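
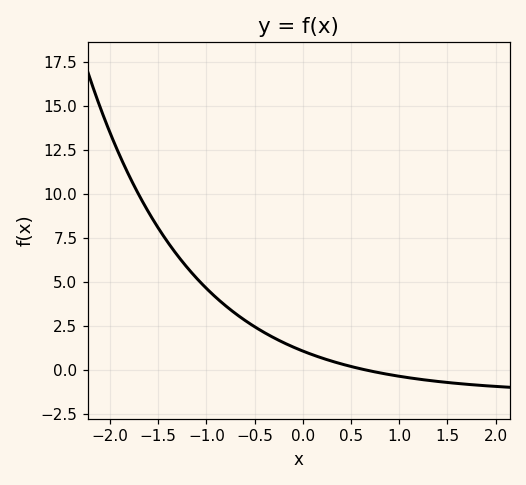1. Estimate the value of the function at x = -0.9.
4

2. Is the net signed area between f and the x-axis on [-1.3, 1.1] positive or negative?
positive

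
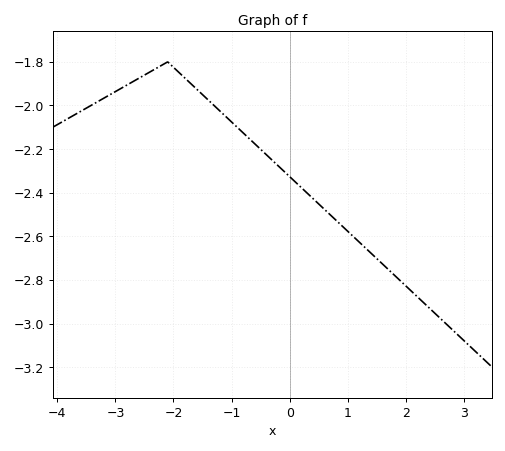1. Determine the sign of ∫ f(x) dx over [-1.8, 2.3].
negative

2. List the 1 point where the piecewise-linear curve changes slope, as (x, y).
(-2.1, -1.8)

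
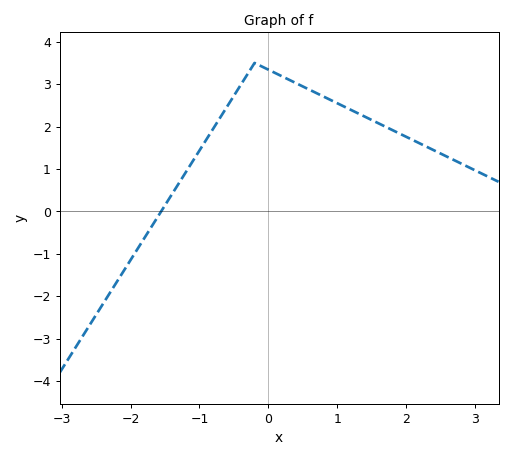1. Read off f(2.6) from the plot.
1.3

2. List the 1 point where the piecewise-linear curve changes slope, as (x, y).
(-0.2, 3.5)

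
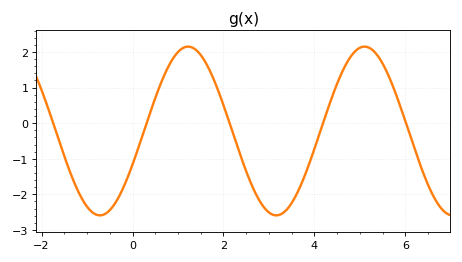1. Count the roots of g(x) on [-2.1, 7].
5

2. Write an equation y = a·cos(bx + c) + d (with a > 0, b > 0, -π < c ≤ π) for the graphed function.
y = 2.37cos(1.6x - 2) - 0.22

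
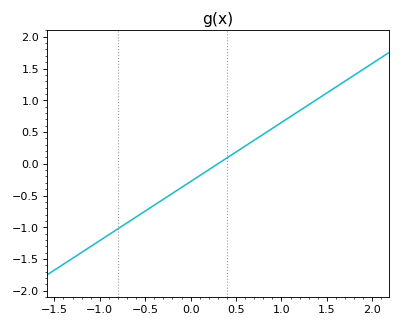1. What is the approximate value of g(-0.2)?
-0.465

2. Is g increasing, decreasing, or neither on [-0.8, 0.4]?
increasing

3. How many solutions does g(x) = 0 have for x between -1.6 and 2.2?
1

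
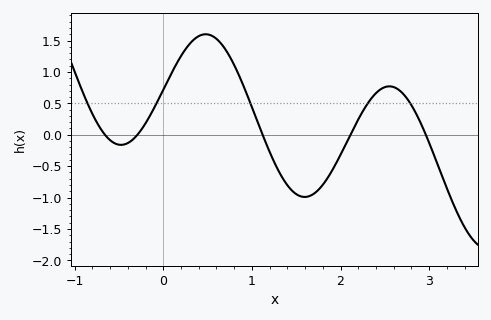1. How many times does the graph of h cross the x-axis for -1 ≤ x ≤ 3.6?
5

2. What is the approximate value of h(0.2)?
1.26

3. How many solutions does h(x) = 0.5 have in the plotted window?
5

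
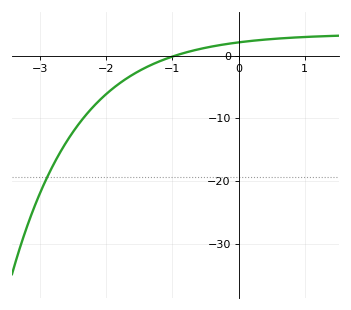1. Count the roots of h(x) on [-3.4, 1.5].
1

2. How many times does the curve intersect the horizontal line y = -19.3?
1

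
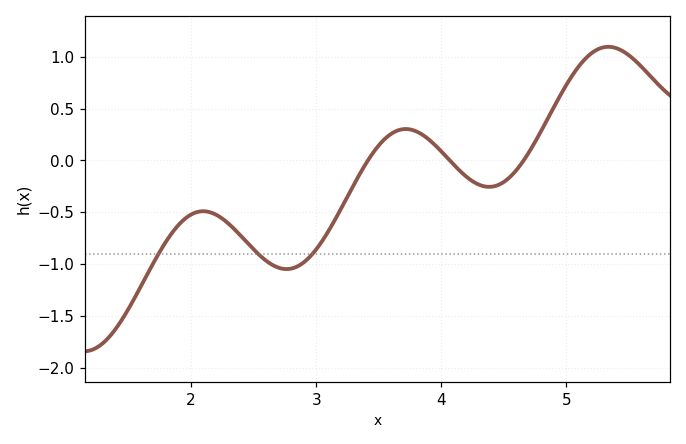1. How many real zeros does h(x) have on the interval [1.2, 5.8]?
3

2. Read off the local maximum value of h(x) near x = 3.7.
0.3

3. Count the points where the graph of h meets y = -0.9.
3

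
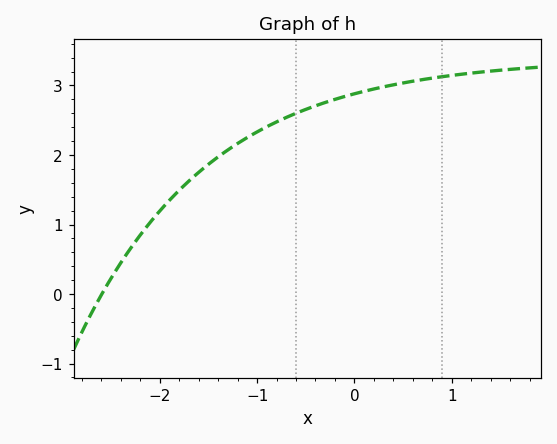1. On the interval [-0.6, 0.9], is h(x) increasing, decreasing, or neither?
increasing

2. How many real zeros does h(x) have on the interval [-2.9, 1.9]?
1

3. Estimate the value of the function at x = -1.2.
2.17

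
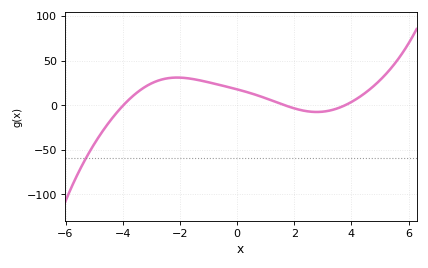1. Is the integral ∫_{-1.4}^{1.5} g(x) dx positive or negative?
positive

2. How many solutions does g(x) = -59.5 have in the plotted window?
1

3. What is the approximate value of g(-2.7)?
30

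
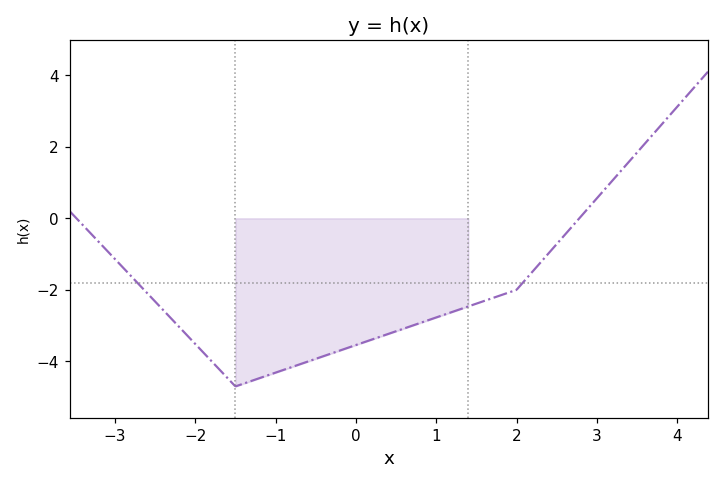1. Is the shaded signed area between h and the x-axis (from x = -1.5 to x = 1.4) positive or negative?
negative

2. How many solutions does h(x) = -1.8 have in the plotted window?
2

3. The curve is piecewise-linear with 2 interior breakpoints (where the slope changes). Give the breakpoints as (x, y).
(-1.5, -4.7); (2, -2)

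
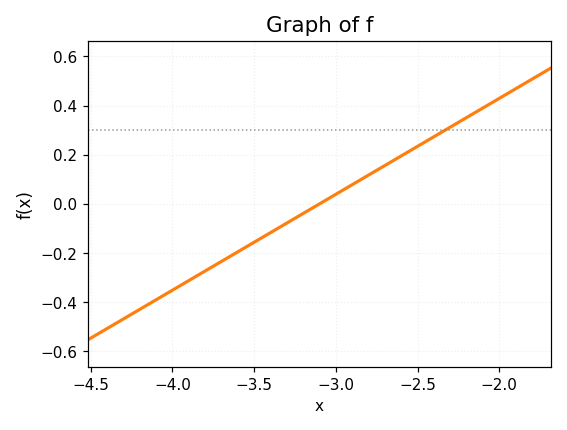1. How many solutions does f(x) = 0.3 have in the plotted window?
1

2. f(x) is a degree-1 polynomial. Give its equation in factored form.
y = 0.39(x + 3.1)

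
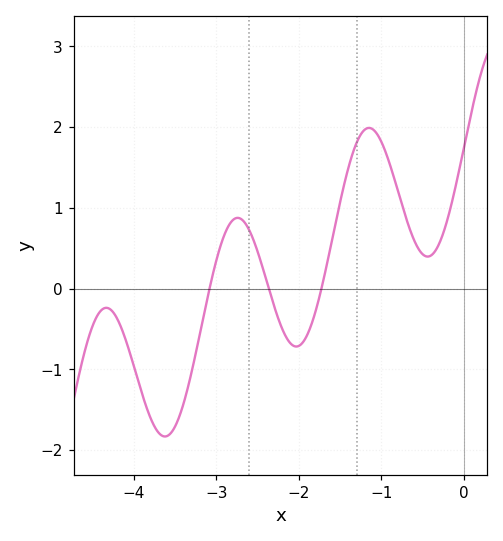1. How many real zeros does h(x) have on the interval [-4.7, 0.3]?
3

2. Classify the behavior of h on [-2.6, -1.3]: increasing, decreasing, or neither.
neither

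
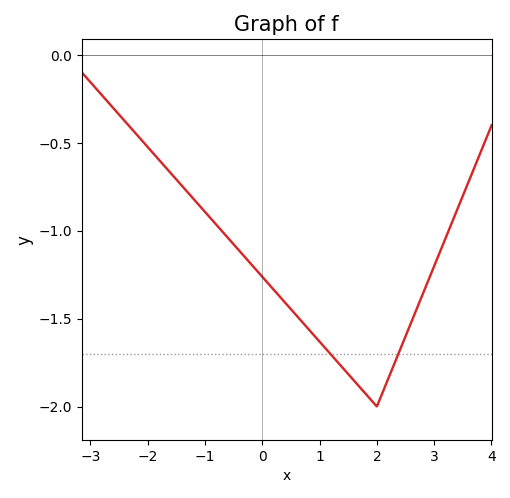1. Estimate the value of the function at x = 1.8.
-1.93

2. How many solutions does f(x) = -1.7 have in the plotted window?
2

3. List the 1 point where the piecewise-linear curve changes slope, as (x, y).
(2, -2)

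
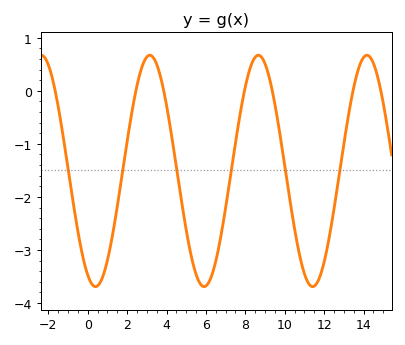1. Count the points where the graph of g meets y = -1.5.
6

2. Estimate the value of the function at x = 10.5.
-2.6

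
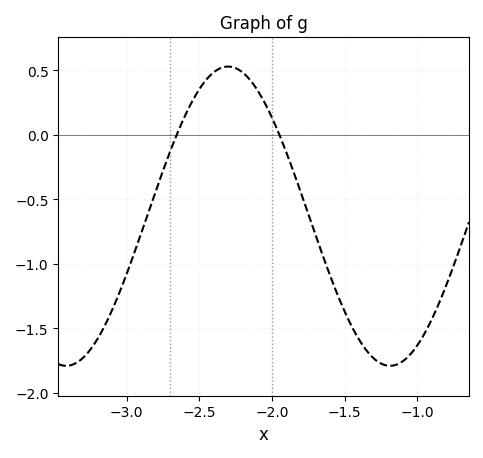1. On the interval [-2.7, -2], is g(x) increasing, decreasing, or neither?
neither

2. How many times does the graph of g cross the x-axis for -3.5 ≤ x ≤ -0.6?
2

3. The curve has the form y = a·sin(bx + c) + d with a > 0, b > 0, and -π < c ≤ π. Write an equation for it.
y = 1.16sin(2.82x + 1.78) - 0.63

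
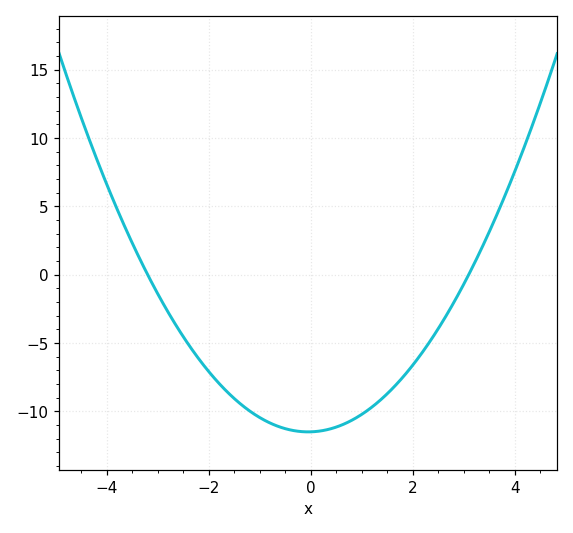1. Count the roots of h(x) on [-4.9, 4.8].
2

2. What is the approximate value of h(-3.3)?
0.742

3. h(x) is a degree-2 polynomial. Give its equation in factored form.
y = 1.16(x + 3.2)(x - 3.1)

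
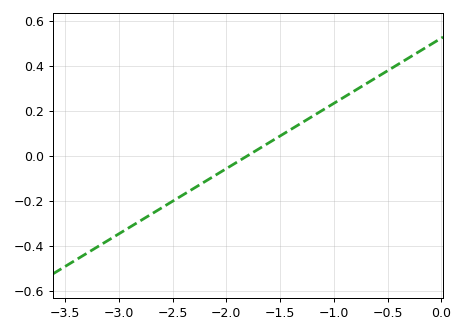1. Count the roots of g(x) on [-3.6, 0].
1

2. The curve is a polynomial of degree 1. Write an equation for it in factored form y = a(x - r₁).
y = 0.29(x + 1.8)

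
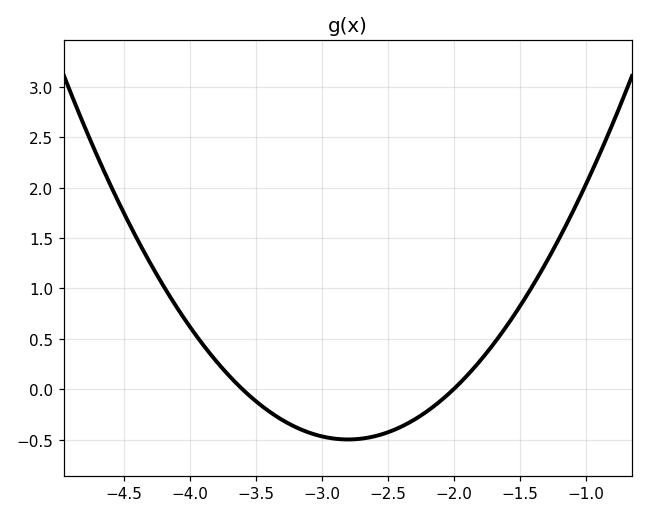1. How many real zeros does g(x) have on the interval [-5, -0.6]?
2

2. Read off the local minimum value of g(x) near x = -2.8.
-0.499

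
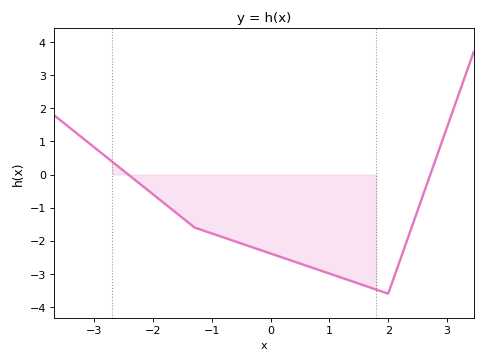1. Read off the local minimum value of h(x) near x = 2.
-3.6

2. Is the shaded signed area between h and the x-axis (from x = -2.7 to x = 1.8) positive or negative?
negative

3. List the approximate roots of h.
-2.4, 2.7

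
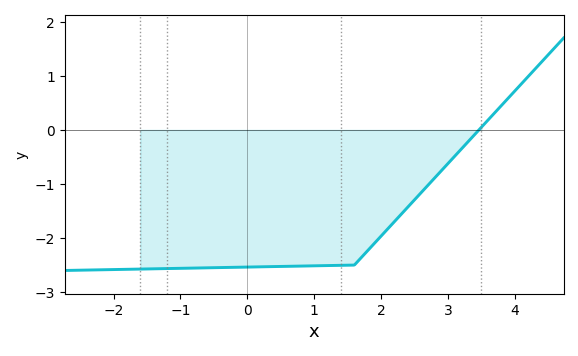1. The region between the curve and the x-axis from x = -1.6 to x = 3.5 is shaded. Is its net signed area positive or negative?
negative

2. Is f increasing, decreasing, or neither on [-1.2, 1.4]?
increasing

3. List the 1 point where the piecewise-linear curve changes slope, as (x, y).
(1.6, -2.5)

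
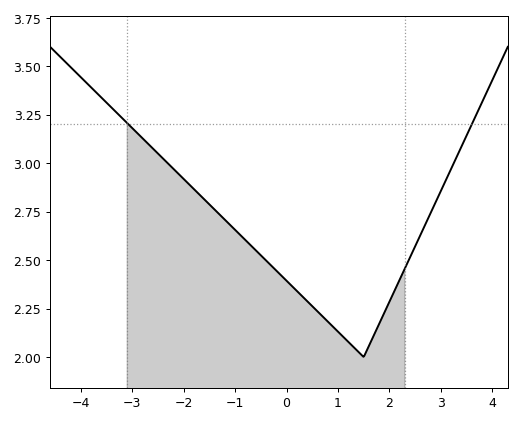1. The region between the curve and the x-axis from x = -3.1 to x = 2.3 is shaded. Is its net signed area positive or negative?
positive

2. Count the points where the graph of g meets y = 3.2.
2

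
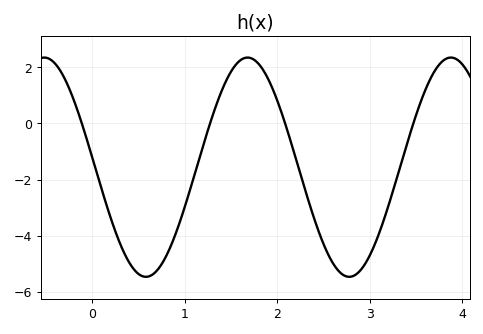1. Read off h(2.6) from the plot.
-5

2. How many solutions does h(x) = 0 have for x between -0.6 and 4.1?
4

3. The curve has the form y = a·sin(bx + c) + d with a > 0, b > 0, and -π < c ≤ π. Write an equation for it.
y = 3.91sin(2.9x + 3.1) - 1.56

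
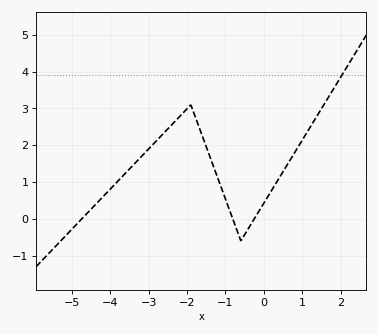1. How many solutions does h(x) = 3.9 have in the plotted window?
1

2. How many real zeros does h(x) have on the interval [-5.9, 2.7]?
3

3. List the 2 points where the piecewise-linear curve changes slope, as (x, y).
(-1.9, 3.1); (-0.6, -0.6)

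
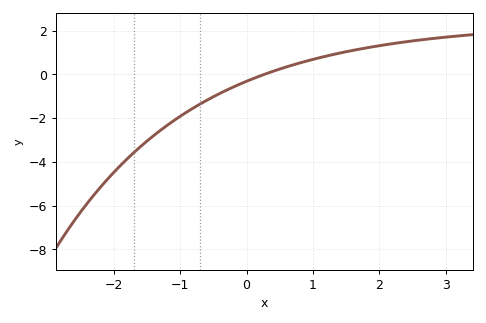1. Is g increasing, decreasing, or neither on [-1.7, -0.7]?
increasing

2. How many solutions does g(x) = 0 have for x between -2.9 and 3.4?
1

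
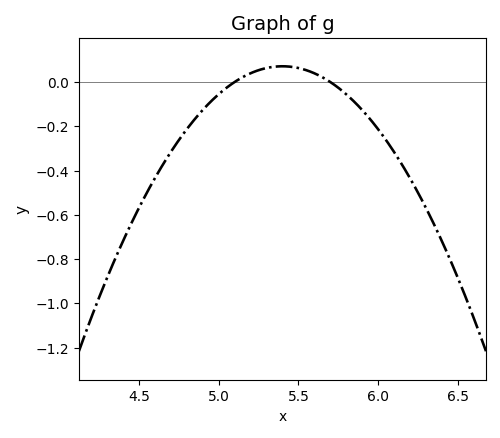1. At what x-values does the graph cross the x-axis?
5.1, 5.7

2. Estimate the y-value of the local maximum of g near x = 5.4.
0.071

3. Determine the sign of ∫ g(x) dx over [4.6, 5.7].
negative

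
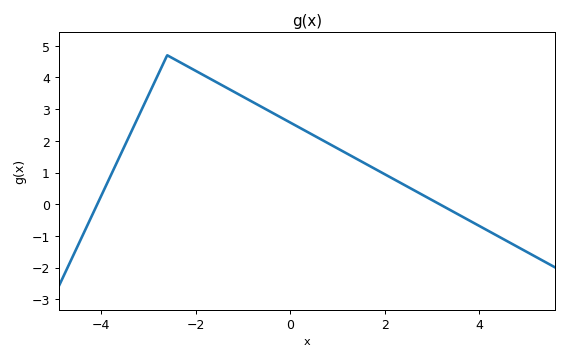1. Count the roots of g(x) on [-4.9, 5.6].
2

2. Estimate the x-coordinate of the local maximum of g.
-2.6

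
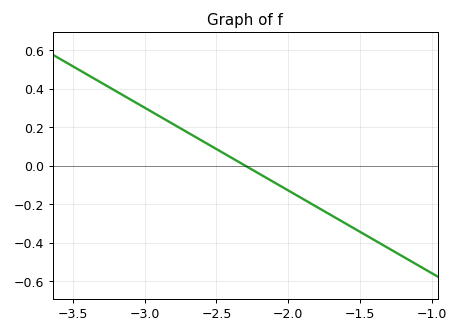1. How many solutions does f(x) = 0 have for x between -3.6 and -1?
1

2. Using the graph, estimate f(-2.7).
0.18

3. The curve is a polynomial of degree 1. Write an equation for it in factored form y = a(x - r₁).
y = -0.43(x + 2.3)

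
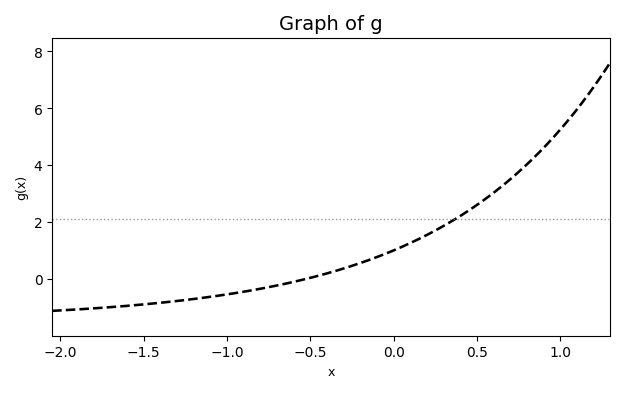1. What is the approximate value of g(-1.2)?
-0.6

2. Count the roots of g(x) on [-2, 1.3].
1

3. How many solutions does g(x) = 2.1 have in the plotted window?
1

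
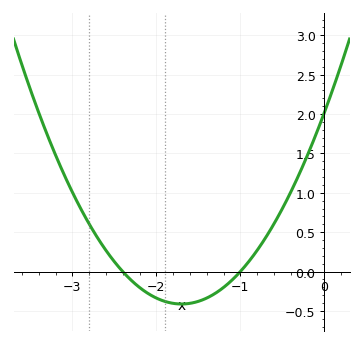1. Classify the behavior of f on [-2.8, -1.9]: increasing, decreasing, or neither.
decreasing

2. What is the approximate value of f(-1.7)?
-0.4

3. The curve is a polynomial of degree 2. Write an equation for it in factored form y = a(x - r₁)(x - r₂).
y = 0.84(x + 2.4)(x + 1)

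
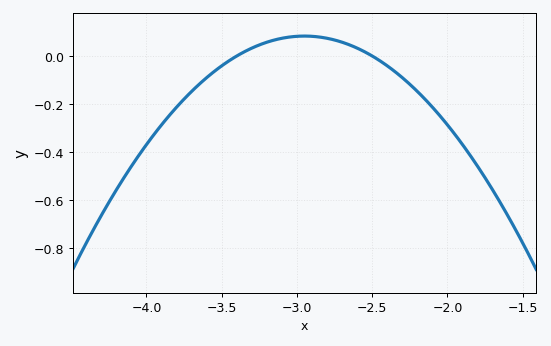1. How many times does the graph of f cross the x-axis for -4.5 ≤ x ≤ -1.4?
2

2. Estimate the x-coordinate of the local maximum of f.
-2.95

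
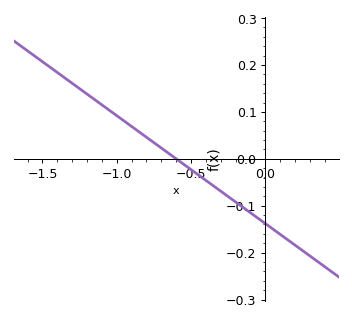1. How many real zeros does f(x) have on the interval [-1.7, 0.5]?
1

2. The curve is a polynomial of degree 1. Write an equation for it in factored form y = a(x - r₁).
y = -0.23(x + 0.6)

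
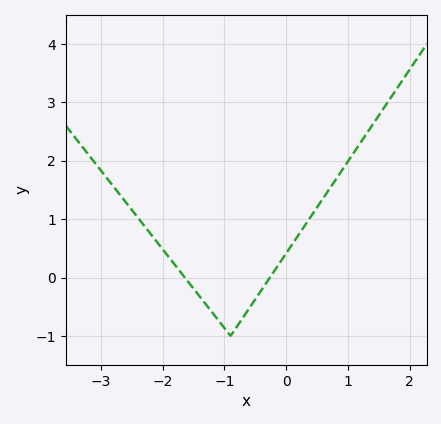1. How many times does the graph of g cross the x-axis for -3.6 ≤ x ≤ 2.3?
2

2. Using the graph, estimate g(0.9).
1.83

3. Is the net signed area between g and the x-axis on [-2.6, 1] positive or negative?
positive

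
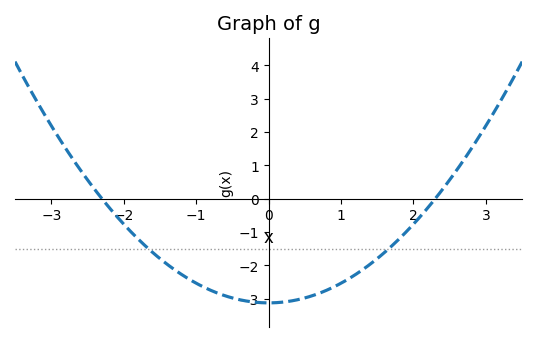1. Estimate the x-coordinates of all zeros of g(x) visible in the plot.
-2.3, 2.3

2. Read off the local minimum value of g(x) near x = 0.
-3.12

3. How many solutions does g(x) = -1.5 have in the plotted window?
2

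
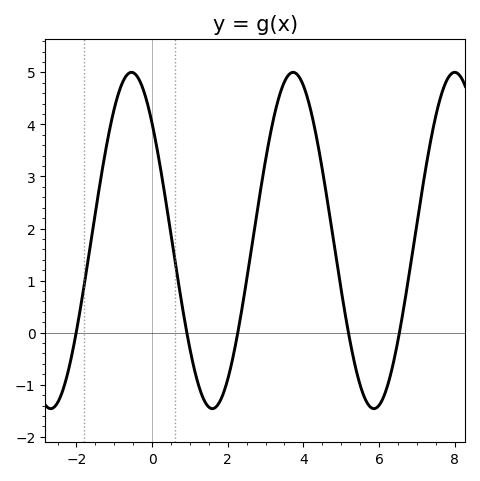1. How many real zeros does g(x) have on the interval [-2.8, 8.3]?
5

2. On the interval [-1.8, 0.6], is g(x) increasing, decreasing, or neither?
neither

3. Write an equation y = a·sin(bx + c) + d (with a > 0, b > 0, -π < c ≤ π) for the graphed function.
y = 3.23sin(1.47x + 2.37) + 1.77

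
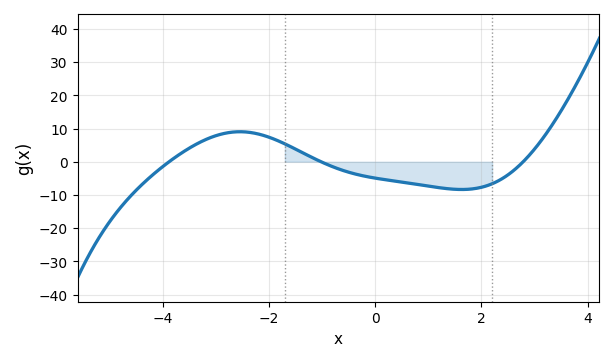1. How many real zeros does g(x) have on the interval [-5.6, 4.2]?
3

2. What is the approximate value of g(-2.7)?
9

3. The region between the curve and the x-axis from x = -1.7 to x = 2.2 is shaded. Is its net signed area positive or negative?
negative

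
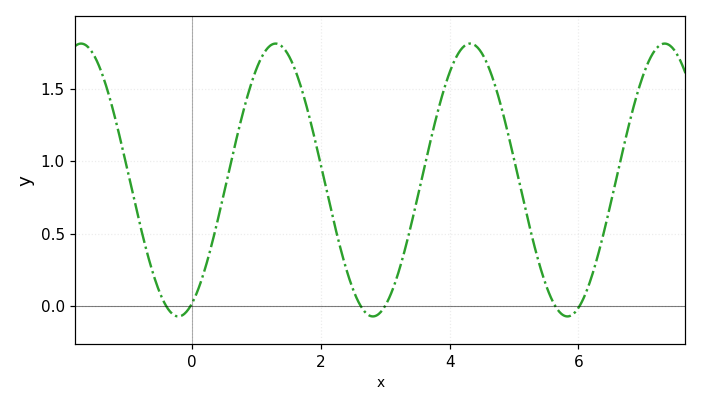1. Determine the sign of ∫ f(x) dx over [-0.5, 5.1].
positive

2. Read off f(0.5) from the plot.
0.8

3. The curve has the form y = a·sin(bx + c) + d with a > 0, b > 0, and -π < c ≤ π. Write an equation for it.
y = 0.94sin(2.1x - 1.1) + 0.87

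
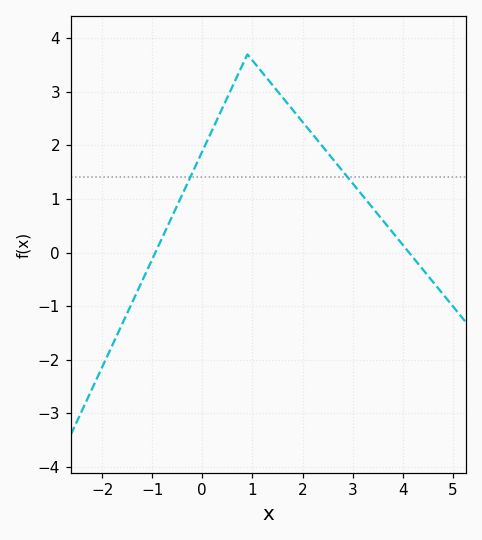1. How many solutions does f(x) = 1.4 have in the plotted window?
2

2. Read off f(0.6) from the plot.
3.1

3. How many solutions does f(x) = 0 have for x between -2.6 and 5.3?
2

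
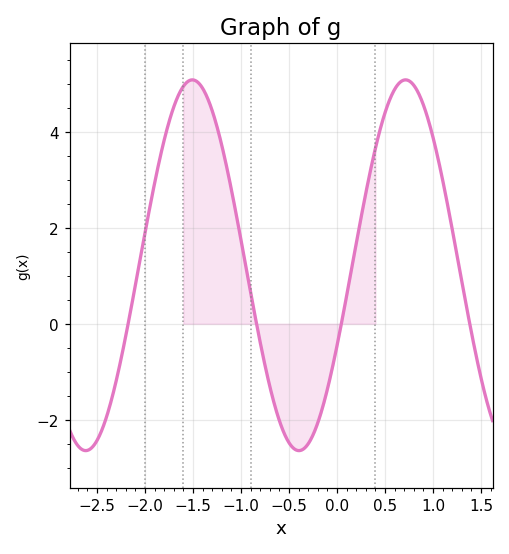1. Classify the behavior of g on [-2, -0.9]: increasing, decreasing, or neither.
neither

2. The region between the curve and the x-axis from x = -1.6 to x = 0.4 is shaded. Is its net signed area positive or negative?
positive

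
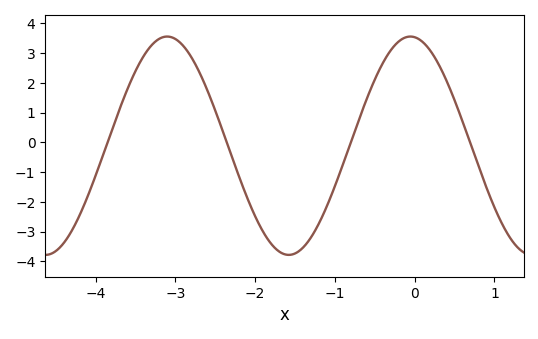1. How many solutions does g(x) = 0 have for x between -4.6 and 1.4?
4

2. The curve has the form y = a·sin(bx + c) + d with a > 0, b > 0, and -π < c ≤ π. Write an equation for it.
y = 3.67sin(2.06x + 1.68) - 0.11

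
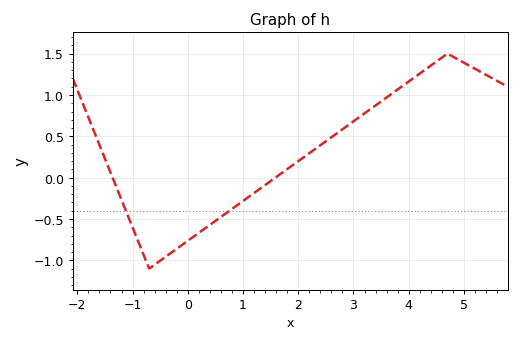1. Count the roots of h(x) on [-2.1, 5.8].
2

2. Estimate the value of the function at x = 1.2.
-0.2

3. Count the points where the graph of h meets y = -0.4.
2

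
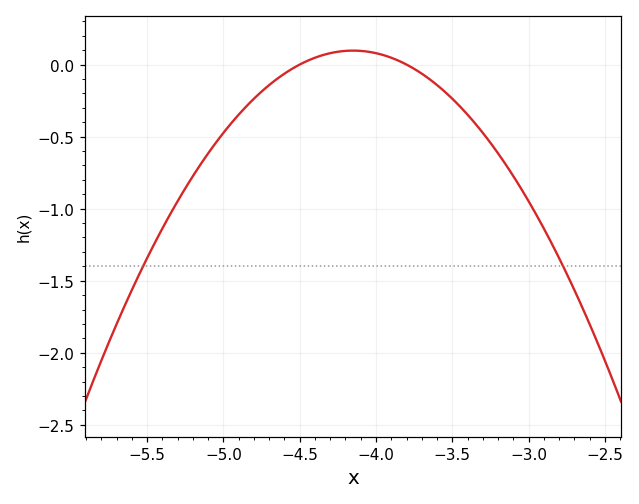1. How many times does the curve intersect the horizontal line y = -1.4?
2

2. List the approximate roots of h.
-4.5, -3.8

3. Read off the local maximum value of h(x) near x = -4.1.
0.097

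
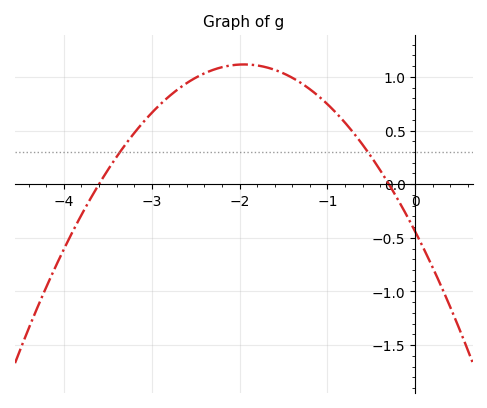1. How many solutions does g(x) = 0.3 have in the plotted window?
2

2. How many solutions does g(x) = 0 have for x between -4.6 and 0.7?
2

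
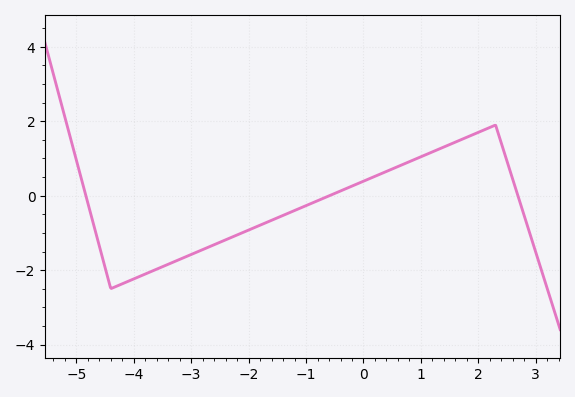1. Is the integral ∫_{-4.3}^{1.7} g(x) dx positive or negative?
negative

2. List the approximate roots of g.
-4.8, -0.6, 2.6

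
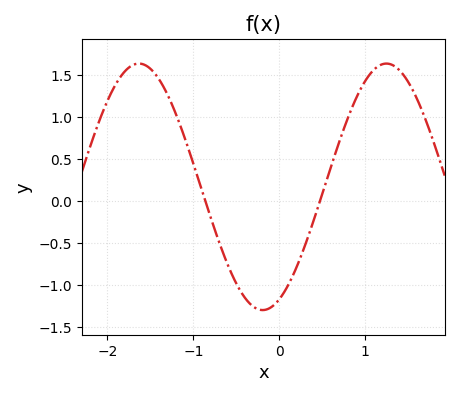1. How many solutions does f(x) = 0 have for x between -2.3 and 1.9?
2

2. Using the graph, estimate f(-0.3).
-1.26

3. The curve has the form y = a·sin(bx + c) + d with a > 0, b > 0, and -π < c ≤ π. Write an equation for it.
y = 1.47sin(2.18x - 1.15) + 0.17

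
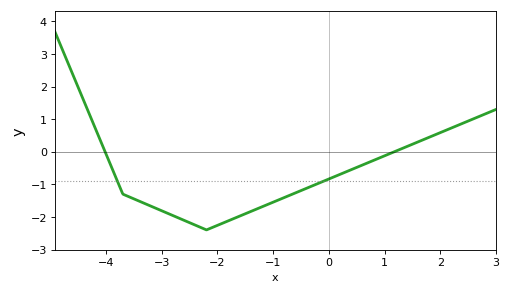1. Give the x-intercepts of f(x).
-4.02, 1.17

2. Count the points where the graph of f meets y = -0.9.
2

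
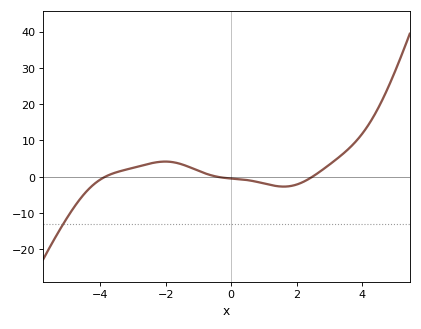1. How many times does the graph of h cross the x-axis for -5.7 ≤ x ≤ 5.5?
3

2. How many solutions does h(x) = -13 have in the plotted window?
1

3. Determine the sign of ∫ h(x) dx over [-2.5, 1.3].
positive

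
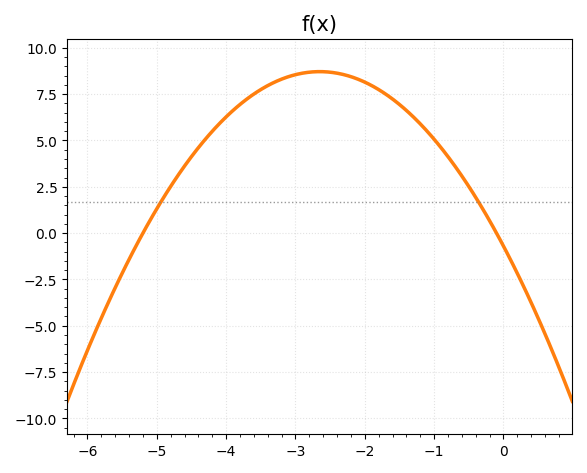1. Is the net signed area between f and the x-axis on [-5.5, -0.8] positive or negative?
positive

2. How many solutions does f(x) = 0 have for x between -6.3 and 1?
2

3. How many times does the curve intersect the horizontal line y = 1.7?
2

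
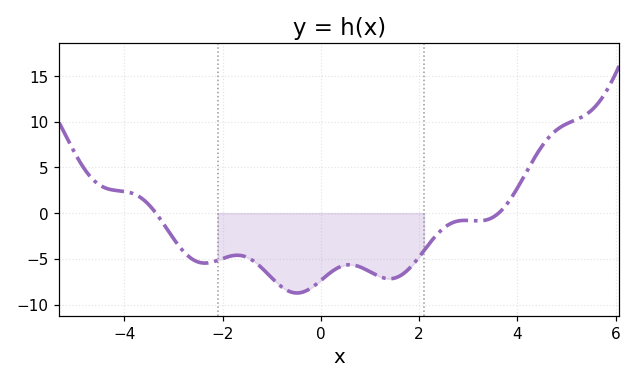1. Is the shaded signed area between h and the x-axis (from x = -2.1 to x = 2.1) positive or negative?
negative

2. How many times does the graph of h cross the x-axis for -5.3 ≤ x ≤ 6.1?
2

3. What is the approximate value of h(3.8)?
1.08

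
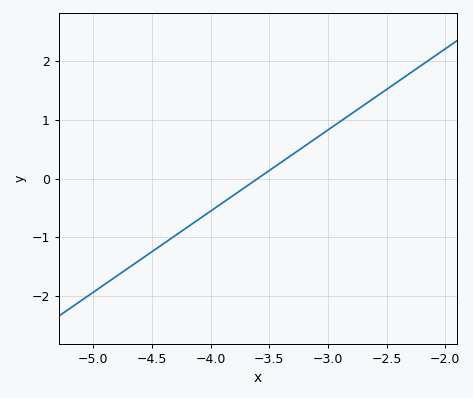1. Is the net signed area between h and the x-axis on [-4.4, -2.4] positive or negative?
positive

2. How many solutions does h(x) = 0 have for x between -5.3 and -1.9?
1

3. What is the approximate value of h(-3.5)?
0.138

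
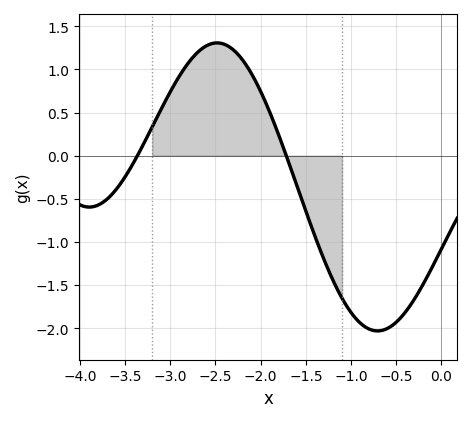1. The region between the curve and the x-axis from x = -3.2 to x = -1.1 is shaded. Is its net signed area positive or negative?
positive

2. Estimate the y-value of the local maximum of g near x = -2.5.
1.3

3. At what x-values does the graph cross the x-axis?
-3.4, -1.7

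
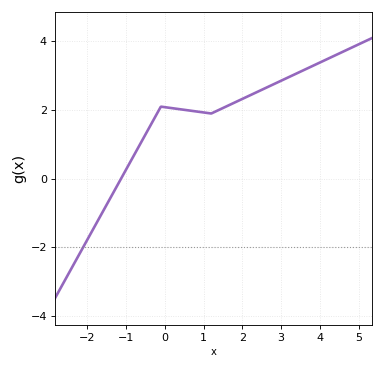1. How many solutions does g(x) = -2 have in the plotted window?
1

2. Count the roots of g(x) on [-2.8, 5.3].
1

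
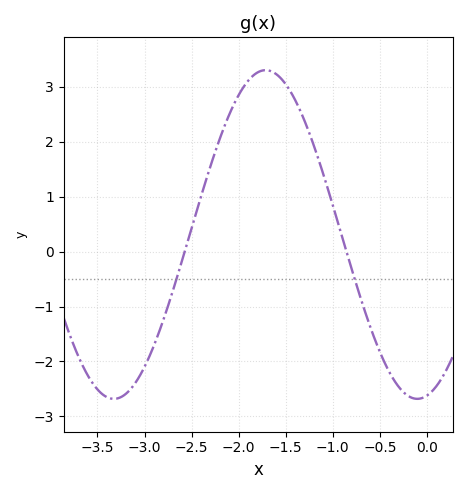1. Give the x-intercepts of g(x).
-2.57, -0.855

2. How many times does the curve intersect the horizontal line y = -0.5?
2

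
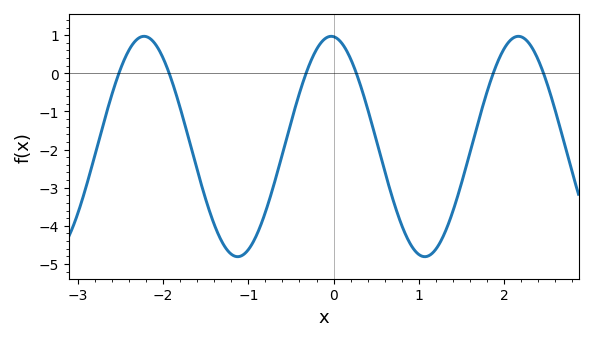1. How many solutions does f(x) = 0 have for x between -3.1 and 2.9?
6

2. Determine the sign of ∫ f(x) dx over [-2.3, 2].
negative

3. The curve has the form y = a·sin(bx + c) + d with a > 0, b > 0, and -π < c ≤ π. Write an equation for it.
y = 2.89sin(2.86x + 1.65) - 1.92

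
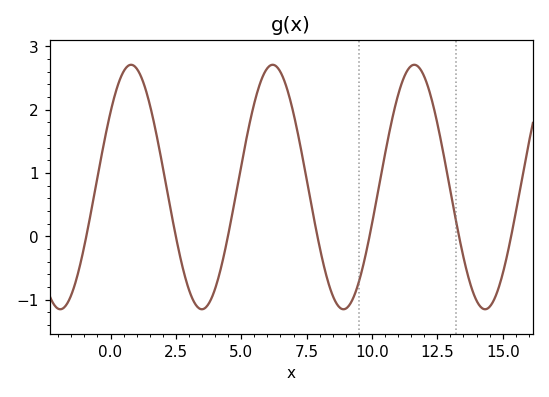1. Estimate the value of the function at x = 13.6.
-0.5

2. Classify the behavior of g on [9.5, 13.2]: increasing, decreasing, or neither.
neither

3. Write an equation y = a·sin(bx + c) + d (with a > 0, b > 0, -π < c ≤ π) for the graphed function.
y = 1.93sin(1.2x + 0.66) + 0.78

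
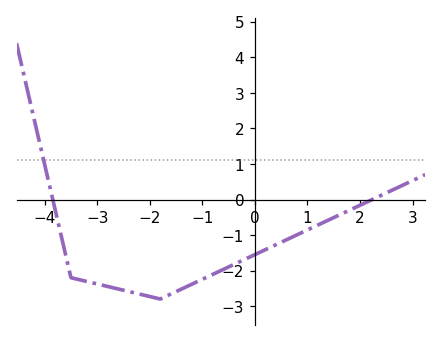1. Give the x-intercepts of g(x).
-3.85, 2.23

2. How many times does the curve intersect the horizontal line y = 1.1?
1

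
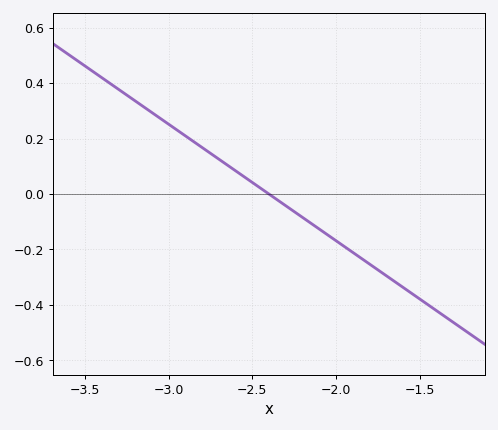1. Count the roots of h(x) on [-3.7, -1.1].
1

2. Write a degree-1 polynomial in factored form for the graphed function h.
y = -0.42(x + 2.4)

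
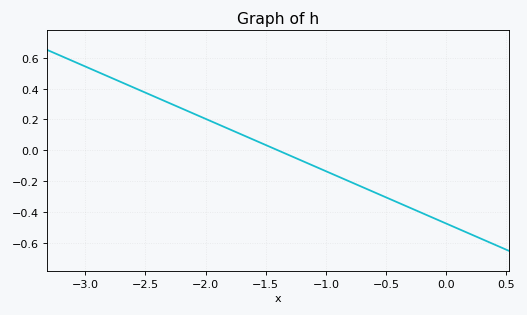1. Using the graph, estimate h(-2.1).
0.24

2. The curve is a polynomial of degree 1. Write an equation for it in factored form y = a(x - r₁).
y = -0.34(x + 1.4)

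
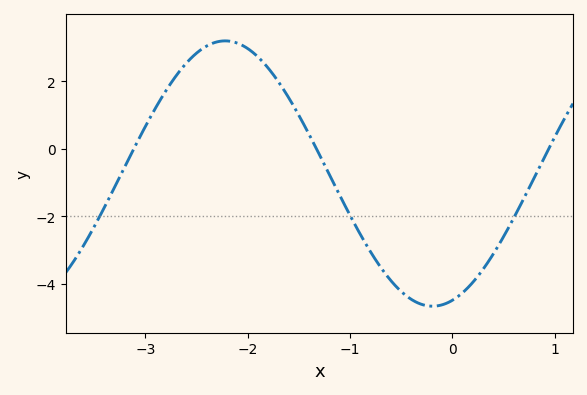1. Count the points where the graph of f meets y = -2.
3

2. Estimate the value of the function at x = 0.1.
-4.2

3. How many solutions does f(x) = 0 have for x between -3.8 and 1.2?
3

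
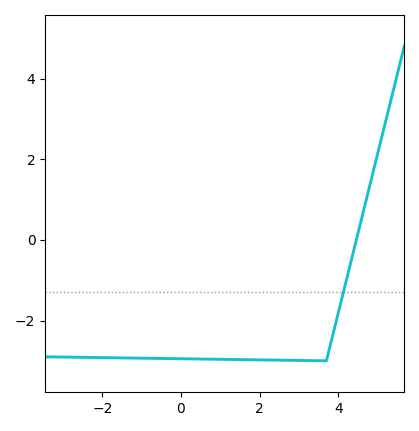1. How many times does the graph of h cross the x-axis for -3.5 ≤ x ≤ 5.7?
1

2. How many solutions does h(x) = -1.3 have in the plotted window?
1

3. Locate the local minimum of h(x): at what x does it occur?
3.6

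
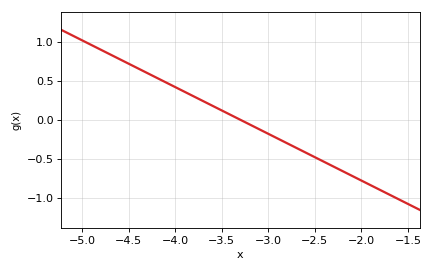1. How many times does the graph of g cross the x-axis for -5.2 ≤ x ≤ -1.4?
1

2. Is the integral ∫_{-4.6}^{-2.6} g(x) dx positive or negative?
positive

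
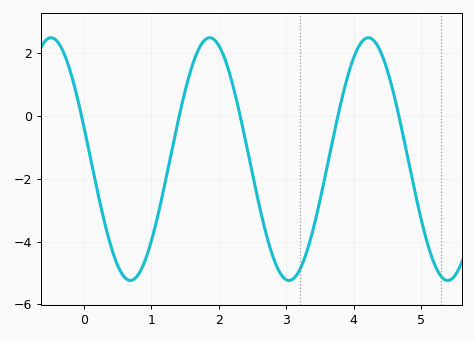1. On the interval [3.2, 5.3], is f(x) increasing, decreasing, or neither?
neither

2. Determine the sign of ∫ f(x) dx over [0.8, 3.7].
negative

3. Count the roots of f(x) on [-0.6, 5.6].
5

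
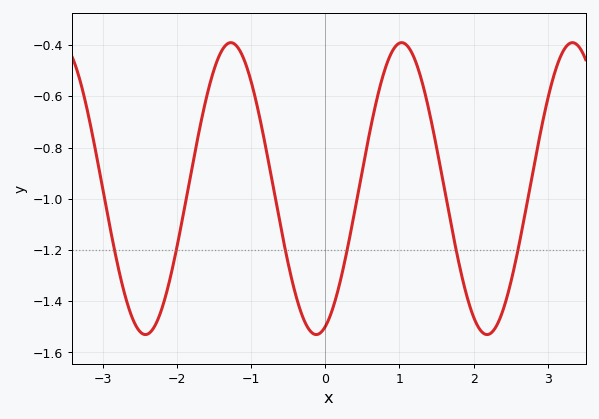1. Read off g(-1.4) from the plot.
-0.42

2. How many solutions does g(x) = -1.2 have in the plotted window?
6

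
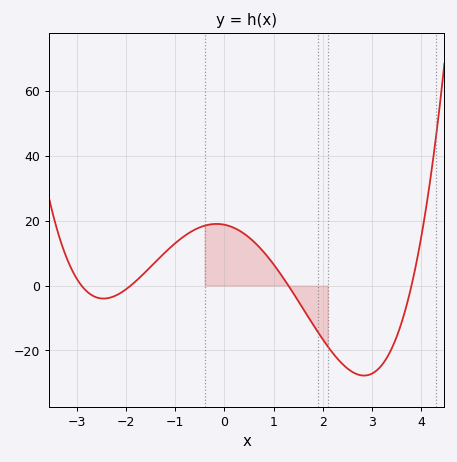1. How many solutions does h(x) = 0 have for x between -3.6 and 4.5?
4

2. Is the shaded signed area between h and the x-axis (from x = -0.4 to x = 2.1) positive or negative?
positive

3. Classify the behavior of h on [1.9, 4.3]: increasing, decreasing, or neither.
neither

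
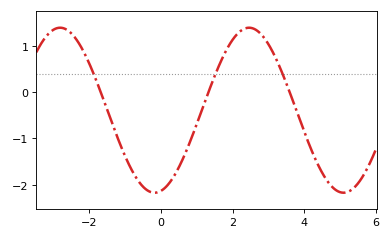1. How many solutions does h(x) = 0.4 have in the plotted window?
3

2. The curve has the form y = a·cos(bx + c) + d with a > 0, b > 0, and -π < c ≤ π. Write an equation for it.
y = 1.78cos(1.2x - 2.9) - 0.39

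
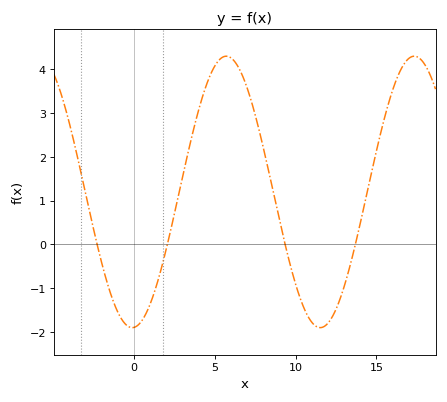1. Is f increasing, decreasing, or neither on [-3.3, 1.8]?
neither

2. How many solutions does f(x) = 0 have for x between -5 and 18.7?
4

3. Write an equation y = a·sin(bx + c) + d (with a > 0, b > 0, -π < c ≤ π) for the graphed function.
y = 3.1sin(0.54x - 1.5) + 1.2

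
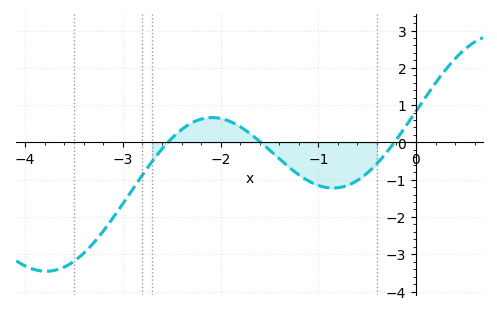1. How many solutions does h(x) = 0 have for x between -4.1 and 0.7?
3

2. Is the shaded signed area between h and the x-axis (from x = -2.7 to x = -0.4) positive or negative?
negative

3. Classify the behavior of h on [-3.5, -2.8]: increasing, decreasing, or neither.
increasing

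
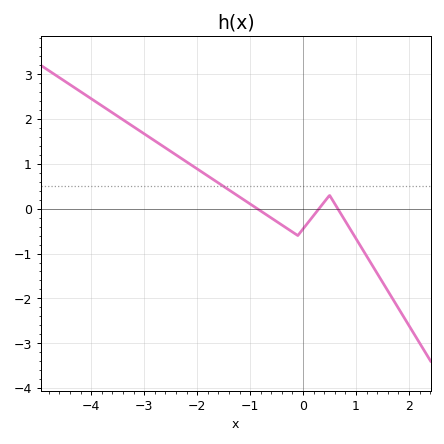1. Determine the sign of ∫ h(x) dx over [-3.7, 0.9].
positive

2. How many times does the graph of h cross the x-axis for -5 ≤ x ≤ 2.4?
3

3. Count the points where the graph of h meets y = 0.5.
1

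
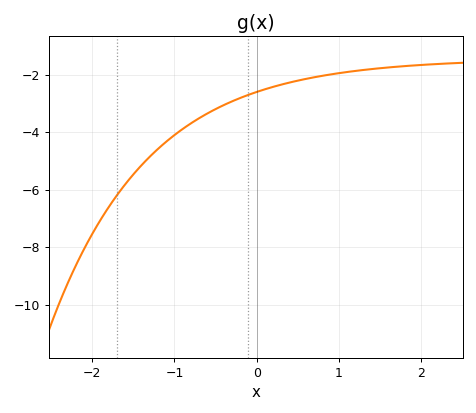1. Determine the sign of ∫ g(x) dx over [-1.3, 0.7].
negative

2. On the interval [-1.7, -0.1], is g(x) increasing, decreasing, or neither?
increasing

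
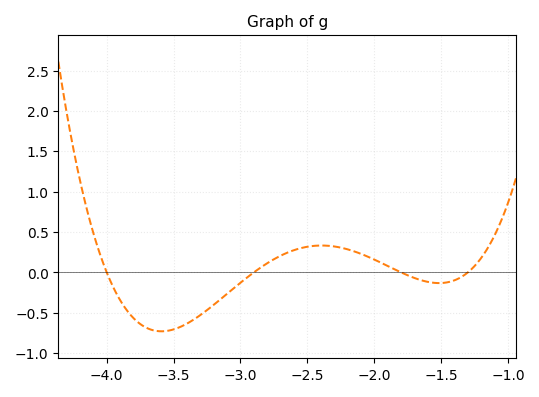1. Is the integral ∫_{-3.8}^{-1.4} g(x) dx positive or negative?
negative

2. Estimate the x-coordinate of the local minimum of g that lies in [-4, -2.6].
-3.6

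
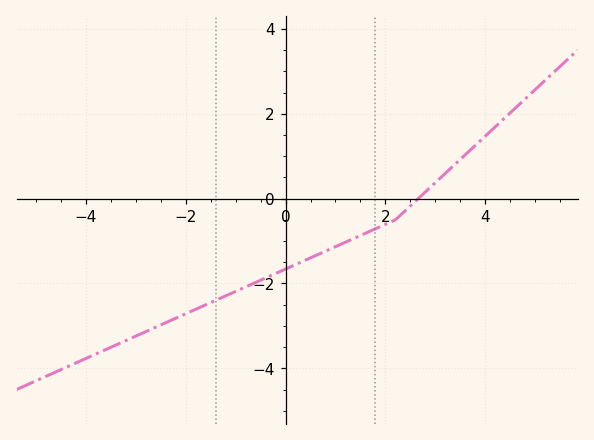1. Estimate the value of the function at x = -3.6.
-3.56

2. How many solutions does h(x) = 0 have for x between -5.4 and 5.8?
1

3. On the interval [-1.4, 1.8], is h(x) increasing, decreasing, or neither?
increasing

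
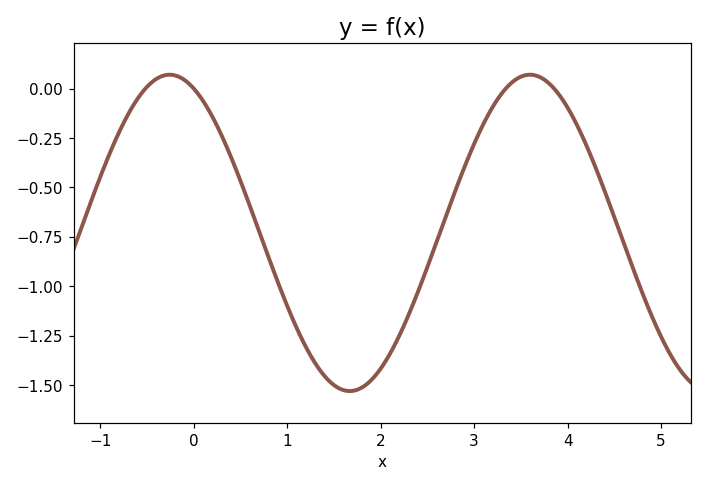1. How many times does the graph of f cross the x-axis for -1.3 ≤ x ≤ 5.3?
4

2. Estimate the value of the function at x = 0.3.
-0.238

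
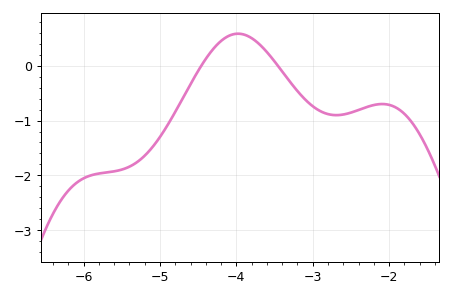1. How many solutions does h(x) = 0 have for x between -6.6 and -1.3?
2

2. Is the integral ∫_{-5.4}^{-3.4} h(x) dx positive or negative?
negative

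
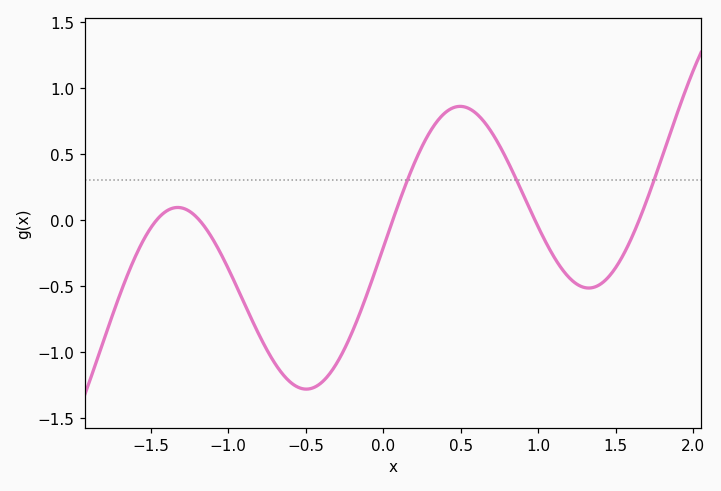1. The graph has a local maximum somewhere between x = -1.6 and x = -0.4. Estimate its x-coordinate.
-1.33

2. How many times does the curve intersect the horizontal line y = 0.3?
3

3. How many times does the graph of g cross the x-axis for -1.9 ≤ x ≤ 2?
5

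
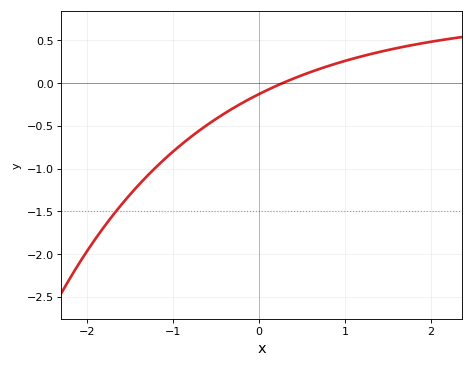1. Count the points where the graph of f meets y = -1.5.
1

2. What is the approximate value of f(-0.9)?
-0.719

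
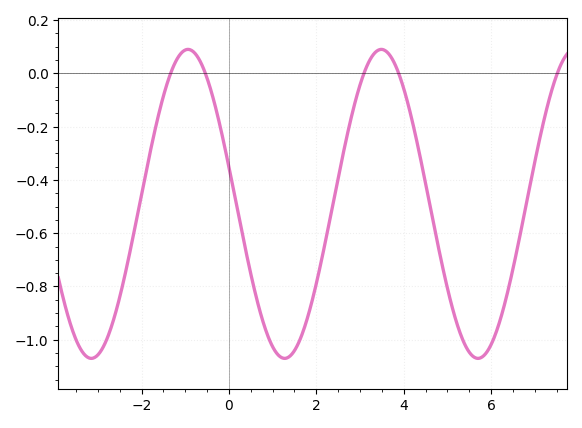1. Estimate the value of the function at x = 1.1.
-1.06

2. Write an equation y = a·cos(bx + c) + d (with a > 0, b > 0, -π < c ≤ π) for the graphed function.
y = 0.58cos(1.4x + 1.3) - 0.49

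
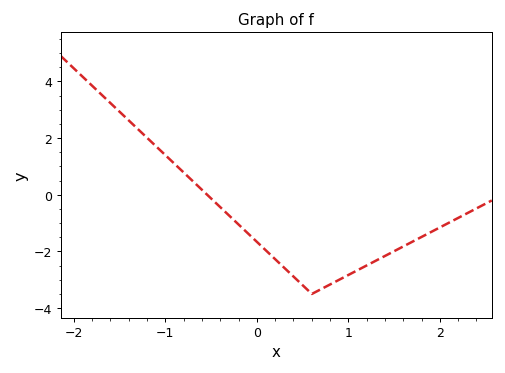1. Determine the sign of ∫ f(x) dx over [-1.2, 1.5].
negative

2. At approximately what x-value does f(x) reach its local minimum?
0.6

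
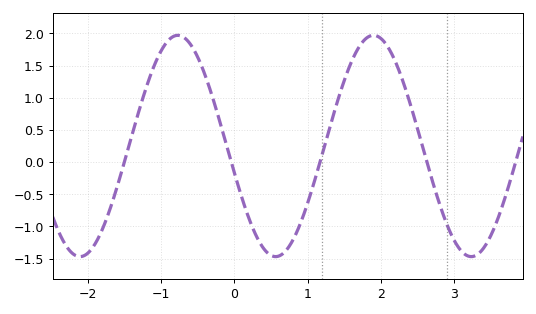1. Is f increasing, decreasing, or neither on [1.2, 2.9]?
neither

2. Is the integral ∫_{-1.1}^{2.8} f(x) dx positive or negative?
positive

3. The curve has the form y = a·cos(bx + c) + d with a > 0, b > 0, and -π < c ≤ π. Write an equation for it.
y = 1.72cos(2.4x + 1.8) + 0.25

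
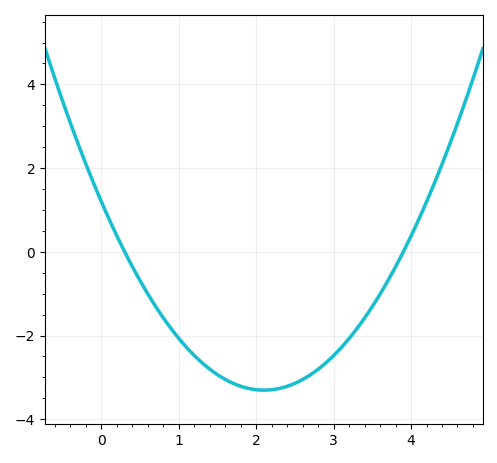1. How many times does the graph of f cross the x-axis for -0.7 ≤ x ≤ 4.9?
2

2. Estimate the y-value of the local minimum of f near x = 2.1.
-3.4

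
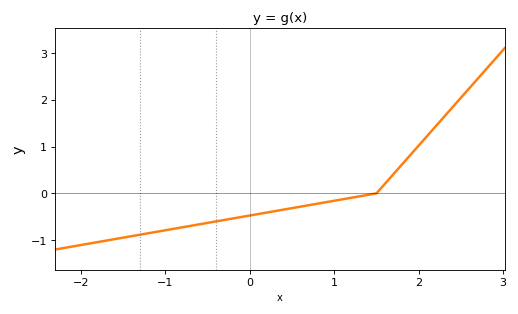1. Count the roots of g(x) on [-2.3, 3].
1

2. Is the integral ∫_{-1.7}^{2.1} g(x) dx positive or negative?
negative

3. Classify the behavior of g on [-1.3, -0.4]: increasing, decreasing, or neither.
increasing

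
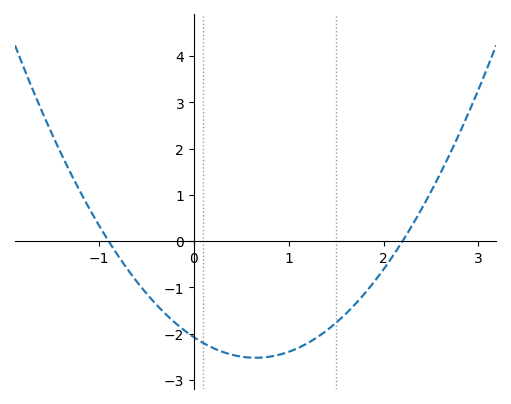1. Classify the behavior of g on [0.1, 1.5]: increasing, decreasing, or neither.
neither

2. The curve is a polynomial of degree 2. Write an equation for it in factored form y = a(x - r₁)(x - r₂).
y = 1.05(x + 0.9)(x - 2.2)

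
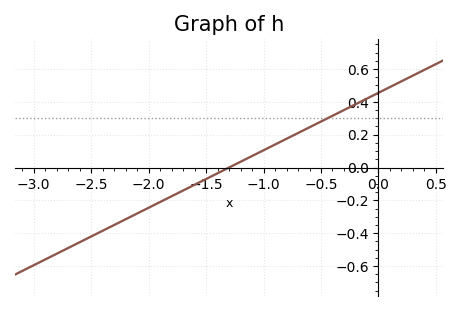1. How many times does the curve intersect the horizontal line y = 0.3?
1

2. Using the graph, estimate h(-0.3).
0.35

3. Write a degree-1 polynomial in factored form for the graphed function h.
y = 0.35(x + 1.3)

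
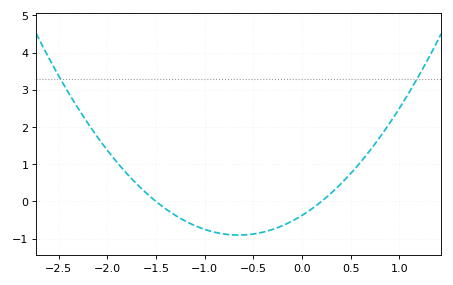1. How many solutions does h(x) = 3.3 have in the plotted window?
2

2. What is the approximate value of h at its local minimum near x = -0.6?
-0.903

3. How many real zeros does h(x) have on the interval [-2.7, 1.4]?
2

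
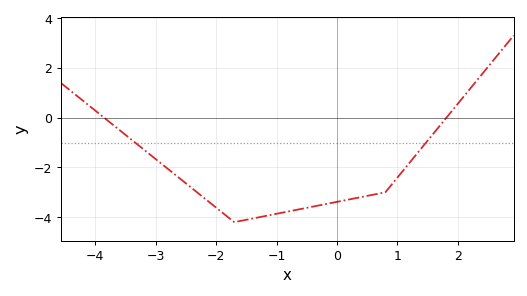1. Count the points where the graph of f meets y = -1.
2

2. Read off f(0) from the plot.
-3.4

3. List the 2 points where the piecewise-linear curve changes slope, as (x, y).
(-1.7, -4.2); (0.8, -3)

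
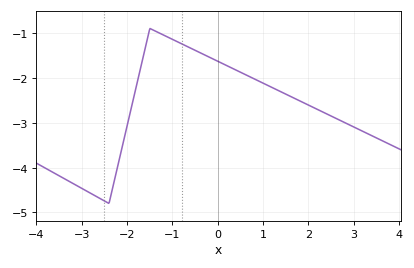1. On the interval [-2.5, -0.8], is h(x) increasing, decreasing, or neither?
neither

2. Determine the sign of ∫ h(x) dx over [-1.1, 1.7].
negative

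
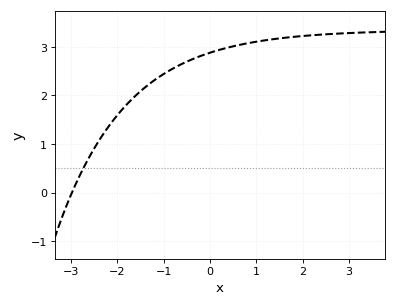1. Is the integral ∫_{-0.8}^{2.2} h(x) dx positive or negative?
positive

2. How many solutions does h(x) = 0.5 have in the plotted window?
1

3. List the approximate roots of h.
-2.98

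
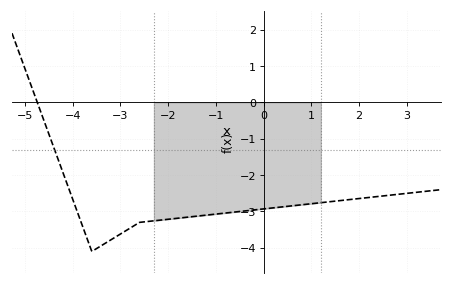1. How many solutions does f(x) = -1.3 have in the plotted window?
1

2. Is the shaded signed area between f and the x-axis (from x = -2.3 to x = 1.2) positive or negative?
negative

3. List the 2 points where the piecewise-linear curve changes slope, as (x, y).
(-3.6, -4.1); (-2.6, -3.3)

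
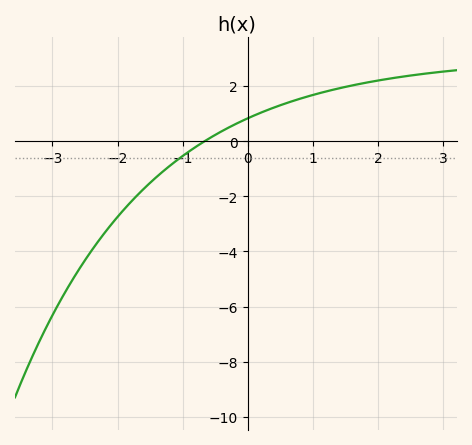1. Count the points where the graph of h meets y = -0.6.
1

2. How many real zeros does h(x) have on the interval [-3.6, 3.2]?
1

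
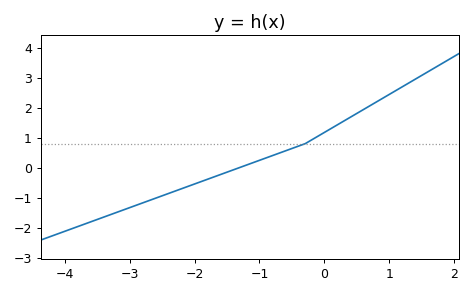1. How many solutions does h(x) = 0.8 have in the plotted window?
1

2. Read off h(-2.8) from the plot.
-1.17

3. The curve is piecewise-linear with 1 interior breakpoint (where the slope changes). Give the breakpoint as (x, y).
(-0.3, 0.8)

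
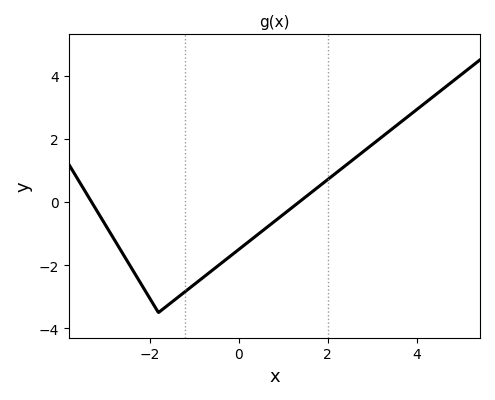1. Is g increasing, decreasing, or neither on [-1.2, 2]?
increasing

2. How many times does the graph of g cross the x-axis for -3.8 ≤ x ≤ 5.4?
2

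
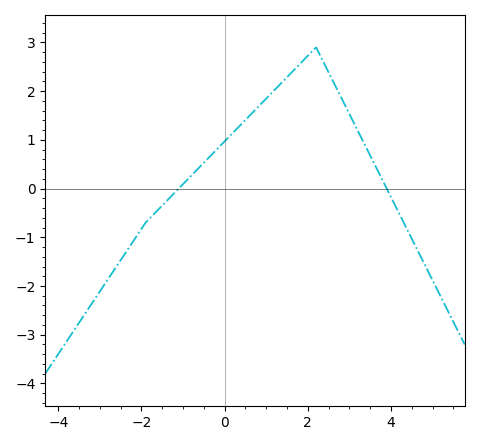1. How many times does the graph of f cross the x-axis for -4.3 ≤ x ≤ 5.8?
2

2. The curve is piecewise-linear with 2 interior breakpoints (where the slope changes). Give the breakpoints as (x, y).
(-1.9, -0.7); (2.2, 2.9)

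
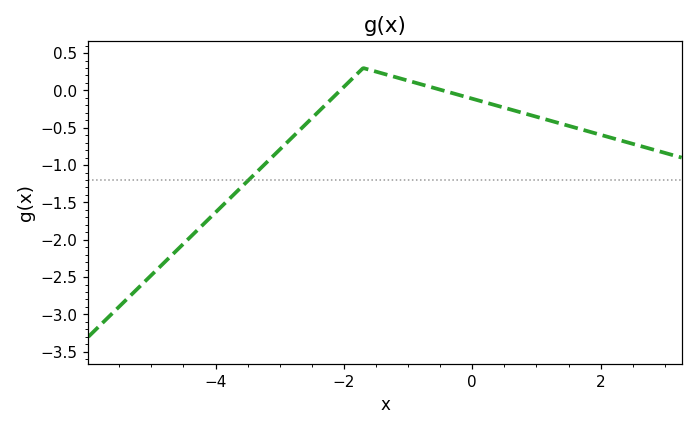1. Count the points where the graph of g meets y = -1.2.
1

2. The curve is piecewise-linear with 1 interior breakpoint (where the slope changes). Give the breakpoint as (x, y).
(-1.7, 0.3)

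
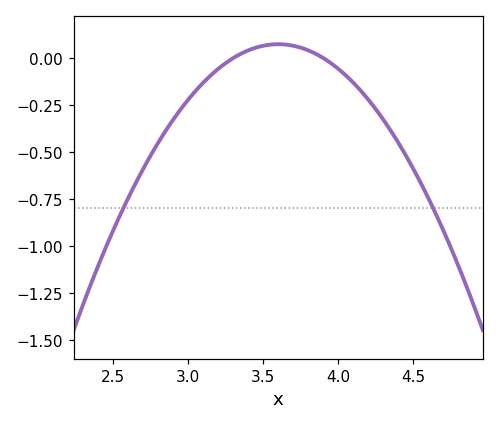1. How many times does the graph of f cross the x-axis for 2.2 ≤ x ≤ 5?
2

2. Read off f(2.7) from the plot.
-0.59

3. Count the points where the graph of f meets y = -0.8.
2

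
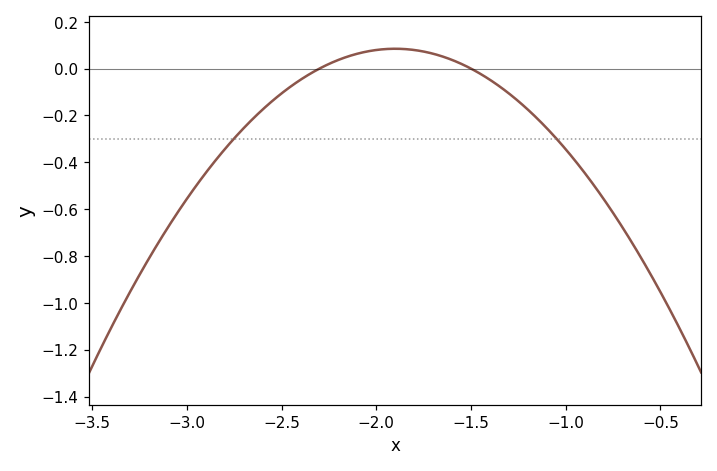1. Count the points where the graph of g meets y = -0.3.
2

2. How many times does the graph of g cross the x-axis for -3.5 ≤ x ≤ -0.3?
2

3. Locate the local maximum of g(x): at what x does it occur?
-1.9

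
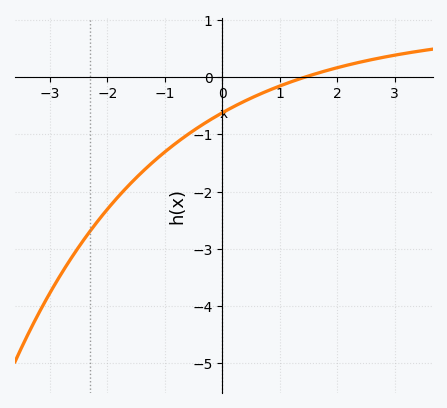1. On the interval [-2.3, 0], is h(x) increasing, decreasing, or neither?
increasing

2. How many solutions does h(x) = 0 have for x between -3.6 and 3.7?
1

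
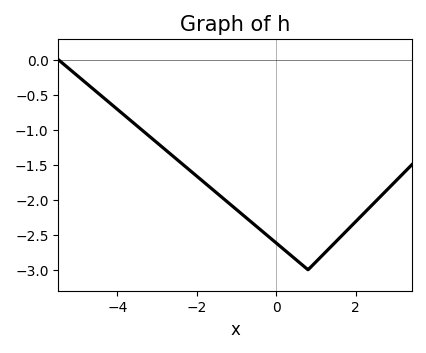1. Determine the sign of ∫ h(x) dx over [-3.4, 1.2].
negative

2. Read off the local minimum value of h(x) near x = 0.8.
-3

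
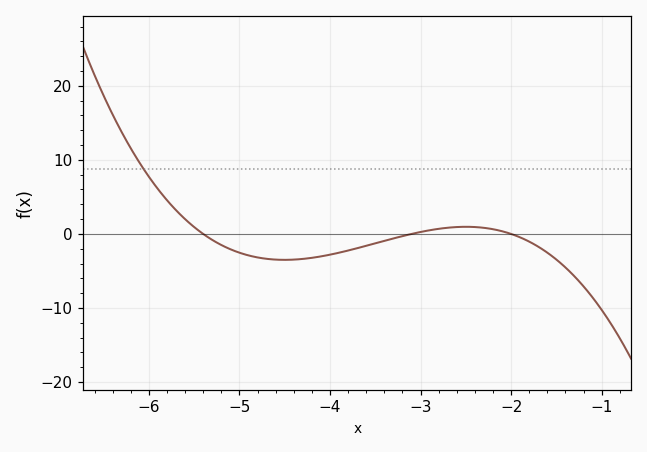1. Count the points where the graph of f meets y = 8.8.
1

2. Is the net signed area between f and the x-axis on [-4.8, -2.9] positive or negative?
negative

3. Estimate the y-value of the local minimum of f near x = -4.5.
-3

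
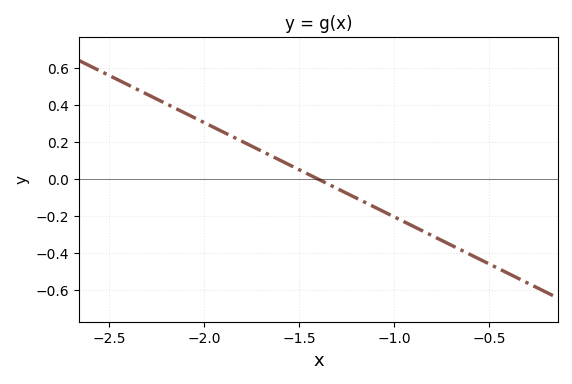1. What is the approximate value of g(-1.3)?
-0.06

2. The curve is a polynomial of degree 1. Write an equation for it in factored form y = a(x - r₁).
y = -0.51(x + 1.4)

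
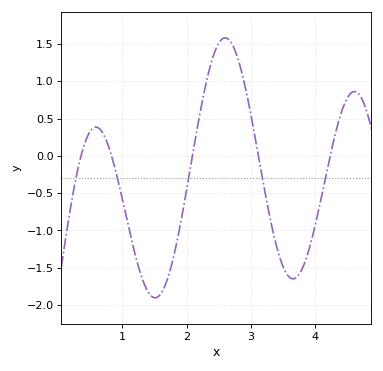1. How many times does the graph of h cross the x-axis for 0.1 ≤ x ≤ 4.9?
5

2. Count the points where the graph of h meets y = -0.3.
5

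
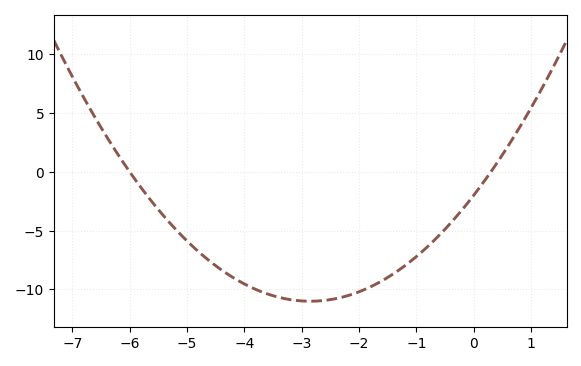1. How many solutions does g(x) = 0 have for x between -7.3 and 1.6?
2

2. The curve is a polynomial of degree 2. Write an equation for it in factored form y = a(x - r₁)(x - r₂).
y = 1.11(x + 6)(x - 0.3)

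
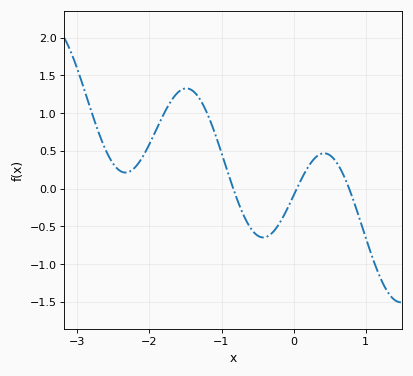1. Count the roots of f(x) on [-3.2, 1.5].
3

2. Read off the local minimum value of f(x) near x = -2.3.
0.212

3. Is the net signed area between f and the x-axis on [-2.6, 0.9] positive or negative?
positive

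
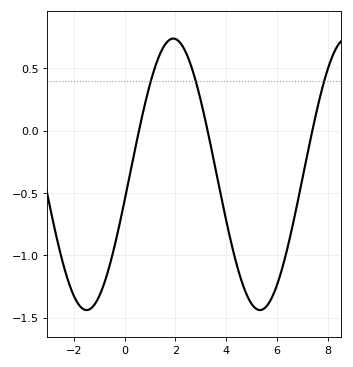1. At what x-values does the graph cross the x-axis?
0.561, 3.27, 7.39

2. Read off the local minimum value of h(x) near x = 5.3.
-1.44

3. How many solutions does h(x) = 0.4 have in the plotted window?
3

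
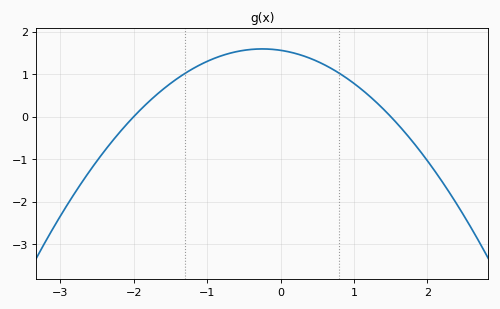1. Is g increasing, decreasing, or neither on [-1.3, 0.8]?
neither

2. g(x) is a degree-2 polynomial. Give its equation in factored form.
y = -0.52(x + 2)(x - 1.5)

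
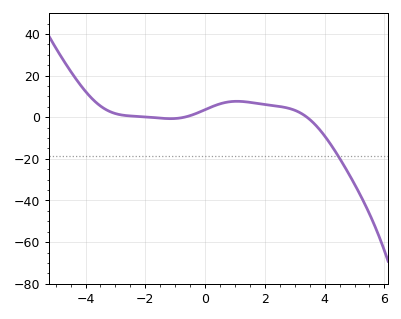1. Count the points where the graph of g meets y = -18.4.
1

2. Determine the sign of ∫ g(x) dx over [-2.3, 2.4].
positive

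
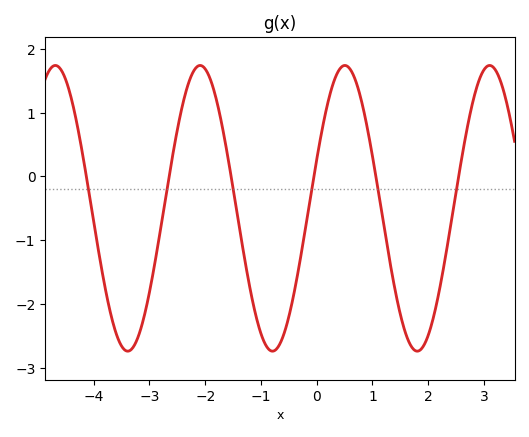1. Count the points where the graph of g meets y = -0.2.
6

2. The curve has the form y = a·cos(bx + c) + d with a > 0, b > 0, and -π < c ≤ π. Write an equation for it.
y = 2.24cos(2.42x - 1.22) - 0.5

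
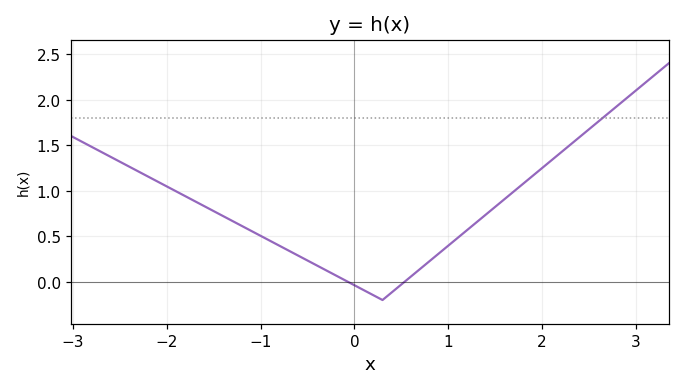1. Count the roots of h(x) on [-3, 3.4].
2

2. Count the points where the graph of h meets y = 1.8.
1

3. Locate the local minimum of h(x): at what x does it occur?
0.298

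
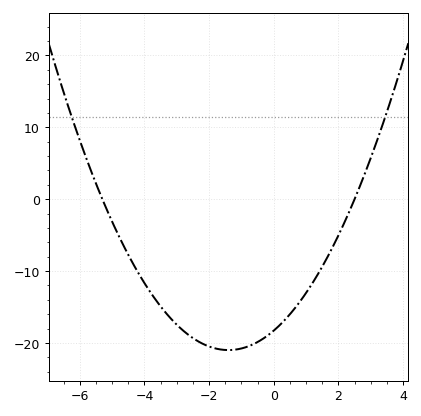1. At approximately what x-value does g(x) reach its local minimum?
-1.4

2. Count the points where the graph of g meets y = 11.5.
2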